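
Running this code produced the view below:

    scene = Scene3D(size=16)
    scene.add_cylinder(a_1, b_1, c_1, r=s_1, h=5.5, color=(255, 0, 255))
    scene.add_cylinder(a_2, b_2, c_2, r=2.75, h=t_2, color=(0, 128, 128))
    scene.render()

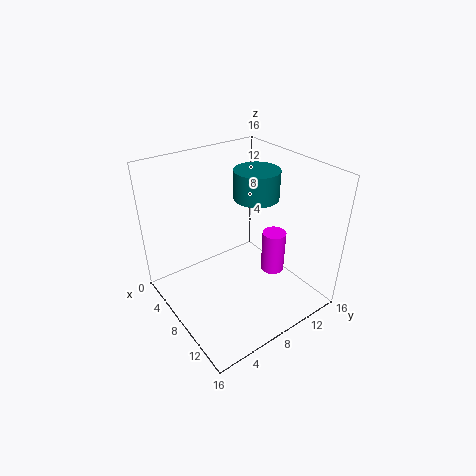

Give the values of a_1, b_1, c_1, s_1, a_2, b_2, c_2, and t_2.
a_1 = 7.25
b_1 = 14.25
c_1 = 0.5
s_1 = 1.5
a_2 = 5.25
b_2 = 12.75
c_2 = 10.5
t_2 = 3.5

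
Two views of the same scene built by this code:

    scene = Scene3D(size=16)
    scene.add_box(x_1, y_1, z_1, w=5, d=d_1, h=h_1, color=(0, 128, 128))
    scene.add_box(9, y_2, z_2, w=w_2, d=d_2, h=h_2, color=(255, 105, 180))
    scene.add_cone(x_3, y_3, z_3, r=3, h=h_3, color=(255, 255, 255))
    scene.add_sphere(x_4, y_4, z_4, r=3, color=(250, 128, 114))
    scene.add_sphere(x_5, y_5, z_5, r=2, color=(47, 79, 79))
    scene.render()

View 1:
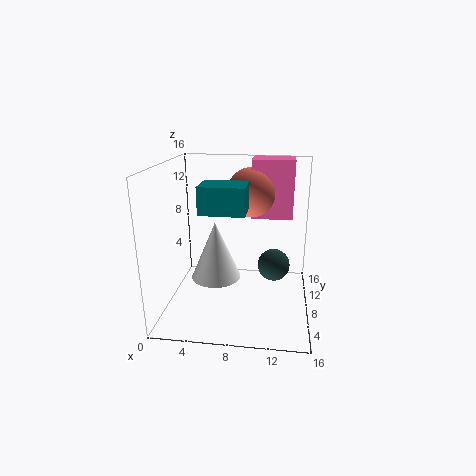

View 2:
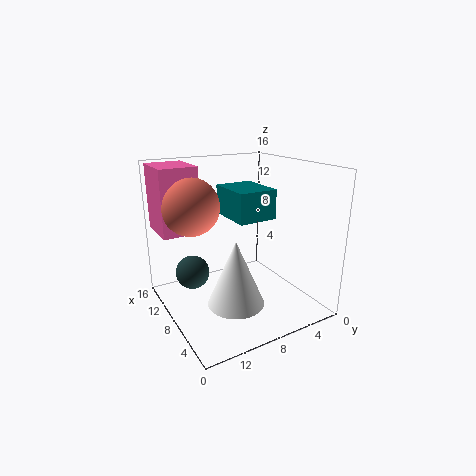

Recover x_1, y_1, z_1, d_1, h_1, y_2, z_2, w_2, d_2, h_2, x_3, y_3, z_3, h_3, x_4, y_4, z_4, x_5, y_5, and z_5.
x_1 = 4; y_1 = 6; z_1 = 11; d_1 = 4; h_1 = 3; y_2 = 12; z_2 = 9; w_2 = 5; d_2 = 4; h_2 = 7; x_3 = 5; y_3 = 10; z_3 = 2; h_3 = 7; x_4 = 9; y_4 = 13; z_4 = 12; x_5 = 12; y_5 = 12; z_5 = 3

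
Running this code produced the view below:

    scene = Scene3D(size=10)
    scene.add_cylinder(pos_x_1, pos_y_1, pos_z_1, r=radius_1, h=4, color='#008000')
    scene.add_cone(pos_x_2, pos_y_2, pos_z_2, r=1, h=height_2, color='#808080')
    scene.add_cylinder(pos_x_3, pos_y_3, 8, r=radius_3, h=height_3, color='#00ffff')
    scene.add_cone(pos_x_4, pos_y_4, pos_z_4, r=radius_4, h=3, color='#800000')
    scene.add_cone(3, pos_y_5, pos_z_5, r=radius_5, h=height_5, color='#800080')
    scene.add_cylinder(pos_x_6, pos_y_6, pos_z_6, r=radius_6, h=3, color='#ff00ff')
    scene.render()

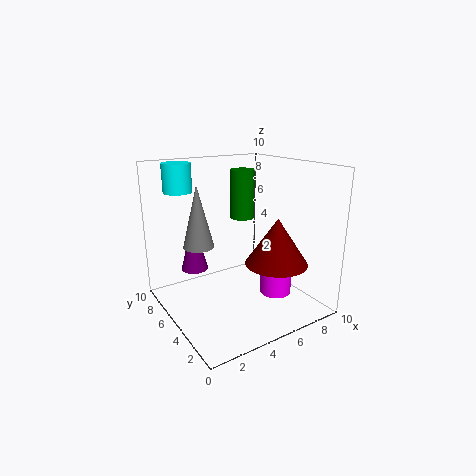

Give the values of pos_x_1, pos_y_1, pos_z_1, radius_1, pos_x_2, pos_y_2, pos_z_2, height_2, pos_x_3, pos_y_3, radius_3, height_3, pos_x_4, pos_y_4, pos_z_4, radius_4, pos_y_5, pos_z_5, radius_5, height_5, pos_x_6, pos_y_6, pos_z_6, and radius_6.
pos_x_1 = 8
pos_y_1 = 9
pos_z_1 = 5
radius_1 = 1
pos_x_2 = 2
pos_y_2 = 5
pos_z_2 = 5
height_2 = 4
pos_x_3 = 2
pos_y_3 = 8
radius_3 = 1
height_3 = 2
pos_x_4 = 6
pos_y_4 = 2
pos_z_4 = 4
radius_4 = 2
pos_y_5 = 8
pos_z_5 = 2
radius_5 = 1
height_5 = 4
pos_x_6 = 6
pos_y_6 = 2
pos_z_6 = 2
radius_6 = 1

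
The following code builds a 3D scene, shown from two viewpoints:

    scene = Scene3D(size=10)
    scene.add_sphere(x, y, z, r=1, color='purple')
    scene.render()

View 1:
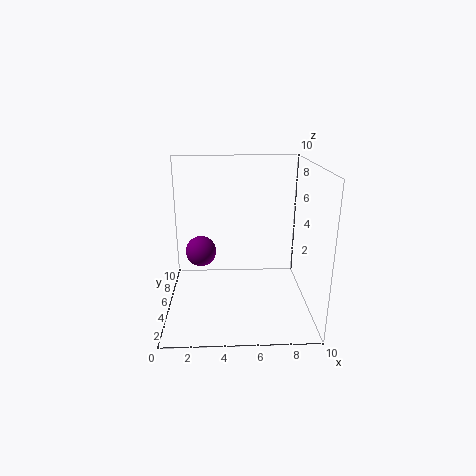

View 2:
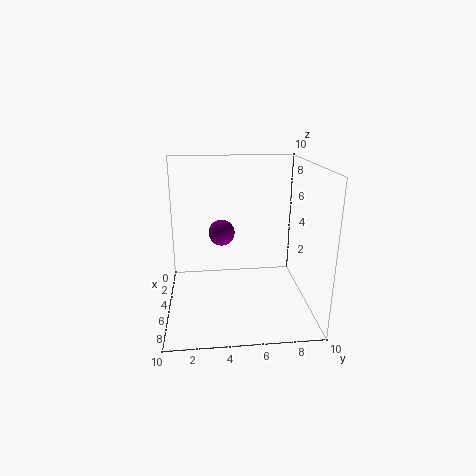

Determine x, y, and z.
x = 2.5; y = 4; z = 4.5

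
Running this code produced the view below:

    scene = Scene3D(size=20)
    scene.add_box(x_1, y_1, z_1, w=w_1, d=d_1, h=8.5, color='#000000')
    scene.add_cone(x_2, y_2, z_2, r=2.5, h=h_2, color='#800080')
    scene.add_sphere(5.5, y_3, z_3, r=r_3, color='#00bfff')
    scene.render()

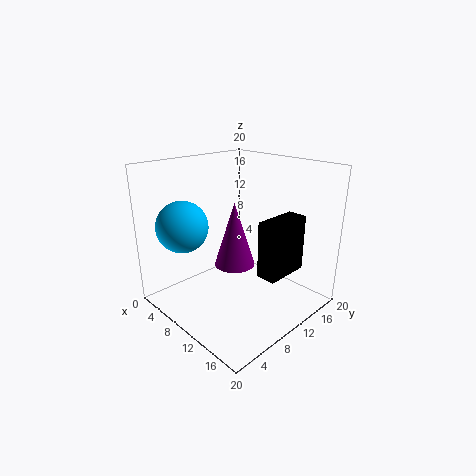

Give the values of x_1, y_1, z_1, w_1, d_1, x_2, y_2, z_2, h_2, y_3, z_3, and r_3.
x_1 = 11.5
y_1 = 12.5
z_1 = 3.5
w_1 = 3
d_1 = 7
x_2 = 13
y_2 = 6.5
z_2 = 8.5
h_2 = 8
y_3 = 4
z_3 = 12
r_3 = 3.5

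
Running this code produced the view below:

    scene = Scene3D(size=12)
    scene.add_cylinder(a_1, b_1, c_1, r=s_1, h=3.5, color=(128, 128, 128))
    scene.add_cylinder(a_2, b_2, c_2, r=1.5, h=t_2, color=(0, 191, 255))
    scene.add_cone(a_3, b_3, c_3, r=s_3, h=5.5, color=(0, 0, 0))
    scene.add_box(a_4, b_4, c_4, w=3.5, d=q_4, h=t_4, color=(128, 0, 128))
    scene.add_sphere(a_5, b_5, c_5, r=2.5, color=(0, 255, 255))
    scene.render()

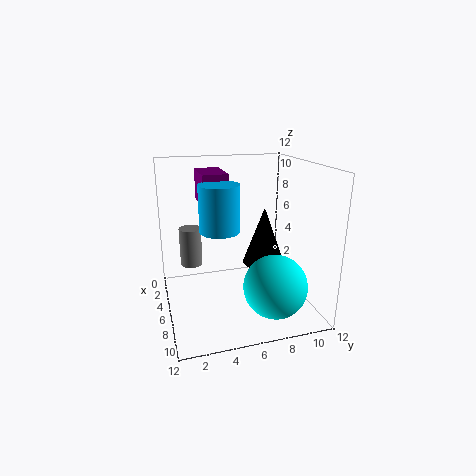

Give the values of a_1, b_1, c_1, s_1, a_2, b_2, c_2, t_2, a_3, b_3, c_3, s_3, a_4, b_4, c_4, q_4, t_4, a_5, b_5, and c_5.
a_1 = 2.5, b_1 = 2.5, c_1 = 2.5, s_1 = 1, a_2 = 8, b_2 = 4, c_2 = 7.5, t_2 = 3.5, a_3 = 3, b_3 = 9.5, c_3 = 2, s_3 = 2, a_4 = 3.5, b_4 = 3, c_4 = 9, q_4 = 2, t_4 = 2.5, a_5 = 9.5, b_5 = 8, c_5 = 3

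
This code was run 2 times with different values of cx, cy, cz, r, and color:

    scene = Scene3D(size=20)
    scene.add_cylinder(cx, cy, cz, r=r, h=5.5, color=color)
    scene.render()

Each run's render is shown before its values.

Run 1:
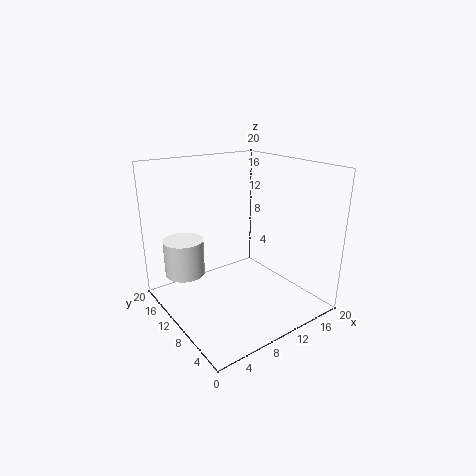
cx = 5, cy = 17, cz = 3, r = 3, color = 'white'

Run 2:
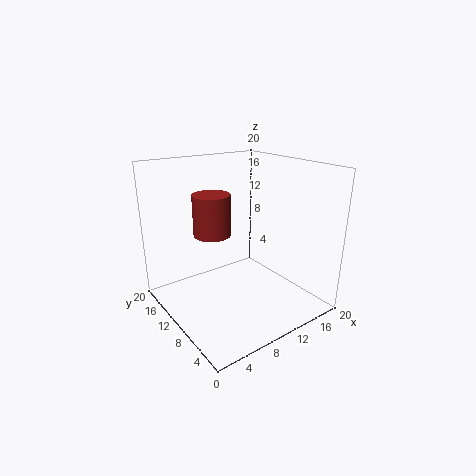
cx = 6.5, cy = 11, cz = 11, r = 2.5, color = 'brown'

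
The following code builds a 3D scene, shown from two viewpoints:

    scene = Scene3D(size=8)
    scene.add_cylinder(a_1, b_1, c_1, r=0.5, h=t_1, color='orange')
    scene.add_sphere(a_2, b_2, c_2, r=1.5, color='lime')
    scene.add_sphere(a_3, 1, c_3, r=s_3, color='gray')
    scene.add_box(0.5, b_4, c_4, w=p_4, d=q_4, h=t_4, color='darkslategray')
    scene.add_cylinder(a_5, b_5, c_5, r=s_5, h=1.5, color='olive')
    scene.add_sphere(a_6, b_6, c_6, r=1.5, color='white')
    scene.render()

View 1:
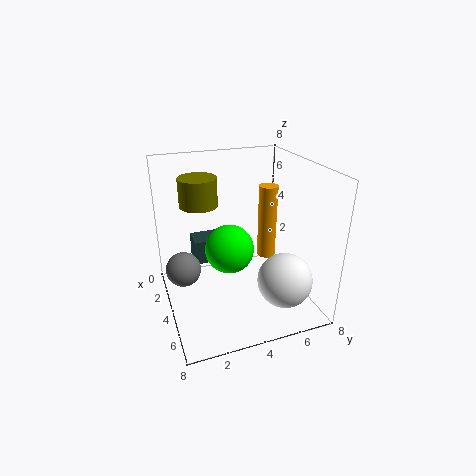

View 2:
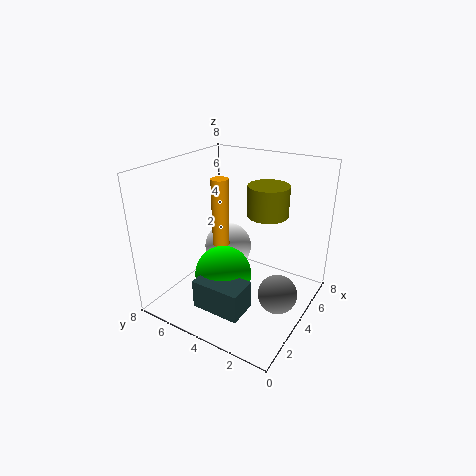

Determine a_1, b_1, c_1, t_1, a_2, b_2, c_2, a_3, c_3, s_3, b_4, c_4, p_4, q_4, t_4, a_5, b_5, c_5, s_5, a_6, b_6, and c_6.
a_1 = 4.5
b_1 = 5.5
c_1 = 3
t_1 = 4
a_2 = 2.5
b_2 = 4
c_2 = 2.5
a_3 = 3
c_3 = 2
s_3 = 1
b_4 = 2
c_4 = 1.5
p_4 = 1.5
q_4 = 2.5
t_4 = 1.5
a_5 = 3.5
b_5 = 2
c_5 = 6
s_5 = 1
a_6 = 6
b_6 = 6
c_6 = 2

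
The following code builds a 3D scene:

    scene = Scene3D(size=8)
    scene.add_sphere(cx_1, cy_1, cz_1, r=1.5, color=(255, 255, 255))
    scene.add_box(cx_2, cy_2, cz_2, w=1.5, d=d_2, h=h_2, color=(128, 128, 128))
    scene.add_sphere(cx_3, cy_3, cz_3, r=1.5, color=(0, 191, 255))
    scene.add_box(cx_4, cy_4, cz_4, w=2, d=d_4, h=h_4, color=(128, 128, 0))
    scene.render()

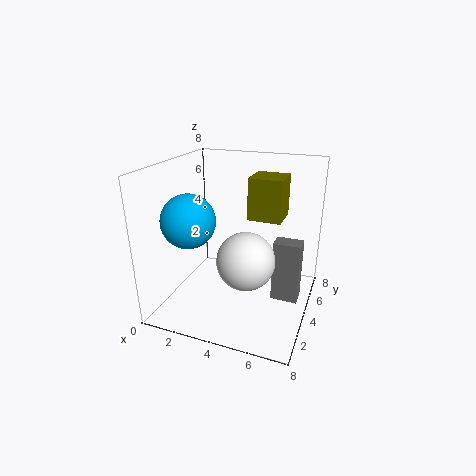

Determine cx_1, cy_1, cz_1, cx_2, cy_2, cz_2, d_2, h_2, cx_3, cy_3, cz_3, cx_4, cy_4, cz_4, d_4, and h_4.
cx_1 = 5
cy_1 = 2.5
cz_1 = 3.5
cx_2 = 6
cy_2 = 4
cz_2 = 0.5
d_2 = 1
h_2 = 3.5
cx_3 = 1.5
cy_3 = 3
cz_3 = 5
cx_4 = 4
cy_4 = 5.5
cz_4 = 4.5
d_4 = 2
h_4 = 2.5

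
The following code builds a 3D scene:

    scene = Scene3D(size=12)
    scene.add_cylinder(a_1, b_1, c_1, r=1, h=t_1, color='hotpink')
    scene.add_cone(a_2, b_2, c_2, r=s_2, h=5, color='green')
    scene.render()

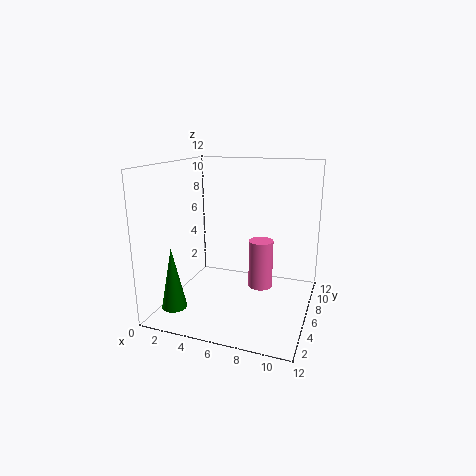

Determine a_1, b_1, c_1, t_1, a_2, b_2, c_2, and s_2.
a_1 = 8
b_1 = 6
c_1 = 2
t_1 = 4
a_2 = 2
b_2 = 2
c_2 = 1
s_2 = 1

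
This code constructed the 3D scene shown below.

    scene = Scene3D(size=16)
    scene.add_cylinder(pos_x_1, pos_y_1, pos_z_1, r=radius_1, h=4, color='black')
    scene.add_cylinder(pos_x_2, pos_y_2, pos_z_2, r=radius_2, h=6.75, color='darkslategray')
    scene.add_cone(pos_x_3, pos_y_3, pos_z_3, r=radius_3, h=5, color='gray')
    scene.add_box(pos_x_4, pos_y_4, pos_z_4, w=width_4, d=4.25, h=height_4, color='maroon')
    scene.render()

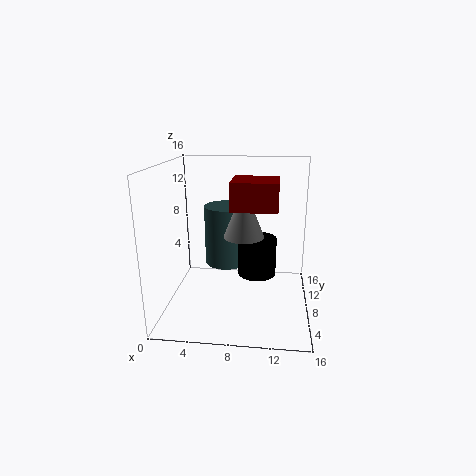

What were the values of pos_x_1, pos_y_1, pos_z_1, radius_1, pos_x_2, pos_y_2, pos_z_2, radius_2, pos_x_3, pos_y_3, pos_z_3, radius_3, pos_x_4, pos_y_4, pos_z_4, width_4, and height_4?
pos_x_1 = 10.25; pos_y_1 = 6.25; pos_z_1 = 4.75; radius_1 = 2; pos_x_2 = 6.5; pos_y_2 = 9.5; pos_z_2 = 4.5; radius_2 = 2.5; pos_x_3 = 9; pos_y_3 = 4.5; pos_z_3 = 9.5; radius_3 = 2; pos_x_4 = 7.75; pos_y_4 = 3.25; pos_z_4 = 12.25; width_4 = 4.5; height_4 = 2.75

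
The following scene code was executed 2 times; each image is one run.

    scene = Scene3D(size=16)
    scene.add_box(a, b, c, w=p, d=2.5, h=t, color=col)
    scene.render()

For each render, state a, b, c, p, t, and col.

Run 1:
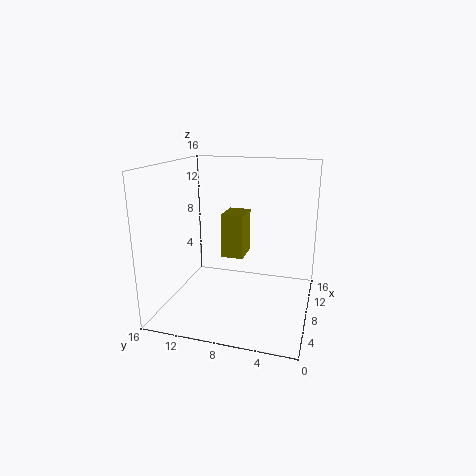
a = 8
b = 7.5
c = 5.5
p = 3.5
t = 5
col = 'olive'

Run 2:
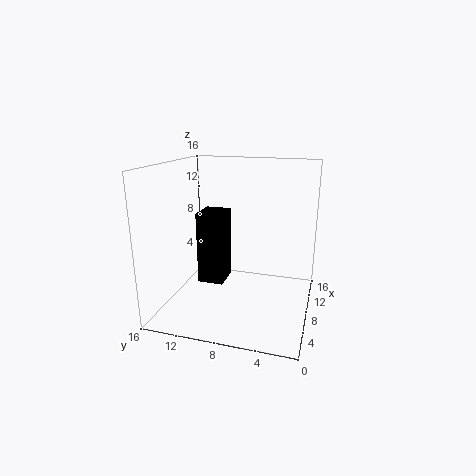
a = 2.5
b = 8
c = 5
p = 3
t = 7
col = 'black'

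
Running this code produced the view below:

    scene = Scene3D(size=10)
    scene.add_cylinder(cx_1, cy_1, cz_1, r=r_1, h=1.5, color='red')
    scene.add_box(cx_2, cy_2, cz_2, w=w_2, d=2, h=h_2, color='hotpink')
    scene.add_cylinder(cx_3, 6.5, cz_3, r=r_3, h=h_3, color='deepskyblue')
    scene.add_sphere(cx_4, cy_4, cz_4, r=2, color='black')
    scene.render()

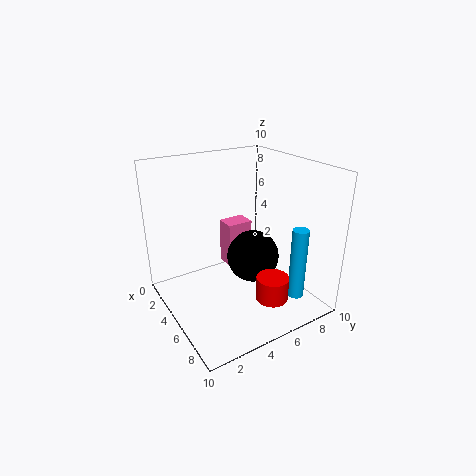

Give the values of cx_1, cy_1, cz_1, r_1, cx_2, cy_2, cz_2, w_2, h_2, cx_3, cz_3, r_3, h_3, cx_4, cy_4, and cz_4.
cx_1 = 9; cy_1 = 5; cz_1 = 2.5; r_1 = 1; cx_2 = 1.5; cy_2 = 5.5; cz_2 = 1.5; w_2 = 1.5; h_2 = 3.5; cx_3 = 9.5; cz_3 = 2.5; r_3 = 0.5; h_3 = 4.5; cx_4 = 4; cy_4 = 7; cz_4 = 2.5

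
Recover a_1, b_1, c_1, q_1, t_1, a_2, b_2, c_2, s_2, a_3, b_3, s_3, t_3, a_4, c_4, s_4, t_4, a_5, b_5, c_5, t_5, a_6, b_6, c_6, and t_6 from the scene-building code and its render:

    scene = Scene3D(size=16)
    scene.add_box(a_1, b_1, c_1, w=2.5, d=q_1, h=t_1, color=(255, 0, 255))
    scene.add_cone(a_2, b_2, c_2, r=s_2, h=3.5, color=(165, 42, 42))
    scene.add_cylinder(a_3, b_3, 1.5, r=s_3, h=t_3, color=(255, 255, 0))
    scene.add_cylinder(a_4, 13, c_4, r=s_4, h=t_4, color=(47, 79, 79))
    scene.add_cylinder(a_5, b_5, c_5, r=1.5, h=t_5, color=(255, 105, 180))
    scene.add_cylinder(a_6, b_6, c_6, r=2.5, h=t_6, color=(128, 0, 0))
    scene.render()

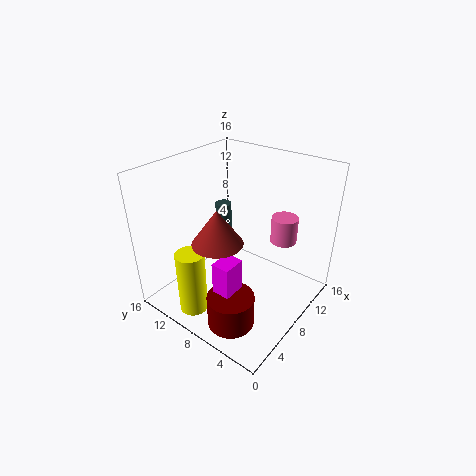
a_1 = 3
b_1 = 5.5
c_1 = 4
q_1 = 2
t_1 = 3.5
a_2 = 3.5
b_2 = 7
c_2 = 10
s_2 = 2.5
a_3 = 2
b_3 = 9.5
s_3 = 1.5
t_3 = 7
a_4 = 11.5
c_4 = 2.5
s_4 = 1
t_4 = 7
a_5 = 12
b_5 = 4.5
c_5 = 7
t_5 = 3
a_6 = 3.5
b_6 = 5.5
c_6 = 0.5
t_6 = 3.5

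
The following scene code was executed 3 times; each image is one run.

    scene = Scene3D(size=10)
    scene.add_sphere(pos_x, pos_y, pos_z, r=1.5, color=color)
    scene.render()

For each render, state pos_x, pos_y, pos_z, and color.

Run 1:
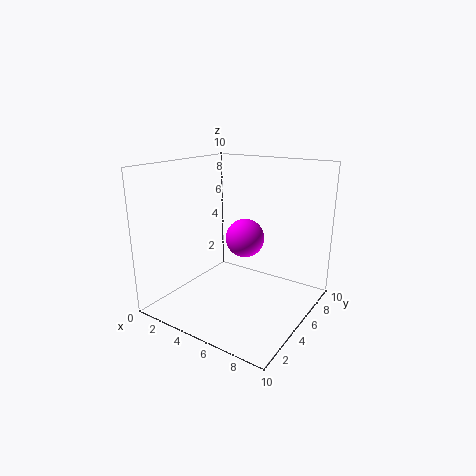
pos_x = 4; pos_y = 7.5; pos_z = 4; color = 'magenta'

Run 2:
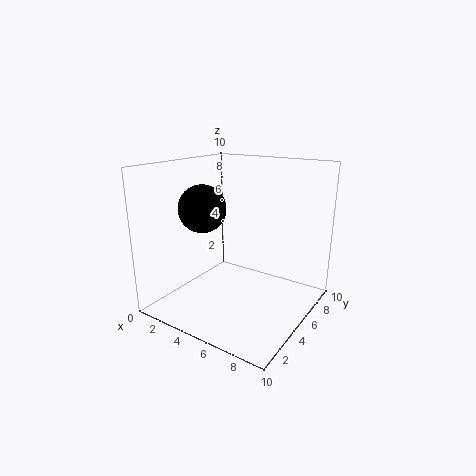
pos_x = 4; pos_y = 2.5; pos_z = 7.5; color = 'black'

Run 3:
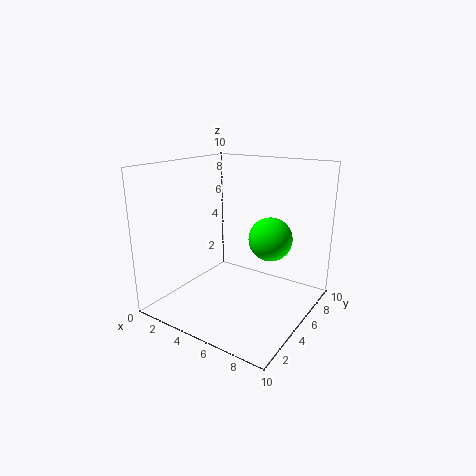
pos_x = 7; pos_y = 6; pos_z = 5; color = 'lime'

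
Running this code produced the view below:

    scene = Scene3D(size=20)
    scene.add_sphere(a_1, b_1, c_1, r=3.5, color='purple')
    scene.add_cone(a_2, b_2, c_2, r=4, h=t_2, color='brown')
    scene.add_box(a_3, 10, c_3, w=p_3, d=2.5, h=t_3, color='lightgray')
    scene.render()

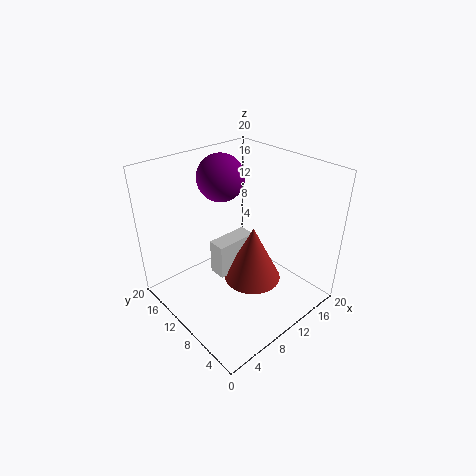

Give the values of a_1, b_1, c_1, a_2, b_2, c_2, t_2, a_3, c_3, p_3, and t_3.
a_1 = 12
b_1 = 16
c_1 = 16.5
a_2 = 11
b_2 = 8
c_2 = 4
t_2 = 8
a_3 = 7
c_3 = 4.5
p_3 = 6
t_3 = 5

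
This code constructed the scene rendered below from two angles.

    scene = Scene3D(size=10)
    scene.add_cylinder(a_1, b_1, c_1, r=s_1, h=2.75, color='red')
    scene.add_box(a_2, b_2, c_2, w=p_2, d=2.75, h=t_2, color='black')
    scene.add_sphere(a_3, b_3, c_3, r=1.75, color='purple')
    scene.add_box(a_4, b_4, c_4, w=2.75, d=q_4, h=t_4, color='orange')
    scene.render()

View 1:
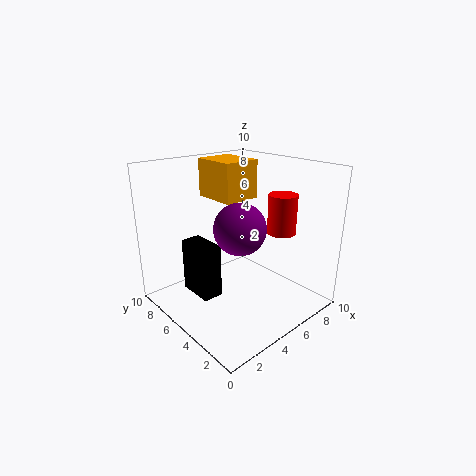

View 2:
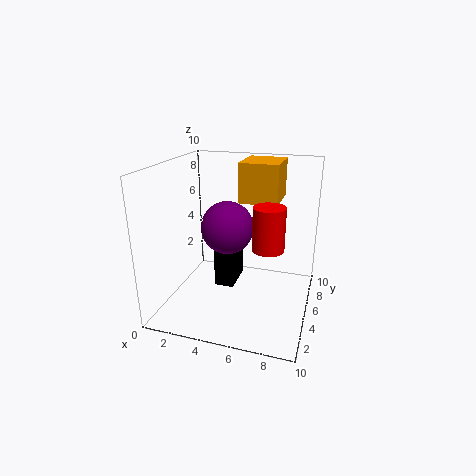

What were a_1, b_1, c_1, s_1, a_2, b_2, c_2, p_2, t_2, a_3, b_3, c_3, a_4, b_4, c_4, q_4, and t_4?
a_1 = 7.5, b_1 = 3.25, c_1 = 5.25, s_1 = 1, a_2 = 2.75, b_2 = 6, c_2 = 0.25, p_2 = 1.5, t_2 = 4, a_3 = 4.5, b_3 = 4.25, c_3 = 6, a_4 = 4.75, b_4 = 5.75, c_4 = 7.25, q_4 = 3.25, t_4 = 2.75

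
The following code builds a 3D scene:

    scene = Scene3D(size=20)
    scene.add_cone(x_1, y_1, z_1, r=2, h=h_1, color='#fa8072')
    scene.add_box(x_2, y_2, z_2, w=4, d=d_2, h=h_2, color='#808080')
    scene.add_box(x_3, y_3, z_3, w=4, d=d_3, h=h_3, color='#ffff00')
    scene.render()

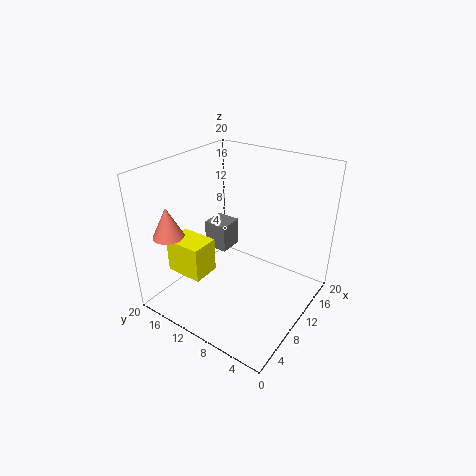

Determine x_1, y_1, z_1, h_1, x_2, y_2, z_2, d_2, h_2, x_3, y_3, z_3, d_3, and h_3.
x_1 = 2.5; y_1 = 15.5; z_1 = 12; h_1 = 4; x_2 = 14; y_2 = 15.5; z_2 = 3.5; d_2 = 4; h_2 = 4.5; x_3 = 4.5; y_3 = 13; z_3 = 4.5; d_3 = 5.5; h_3 = 5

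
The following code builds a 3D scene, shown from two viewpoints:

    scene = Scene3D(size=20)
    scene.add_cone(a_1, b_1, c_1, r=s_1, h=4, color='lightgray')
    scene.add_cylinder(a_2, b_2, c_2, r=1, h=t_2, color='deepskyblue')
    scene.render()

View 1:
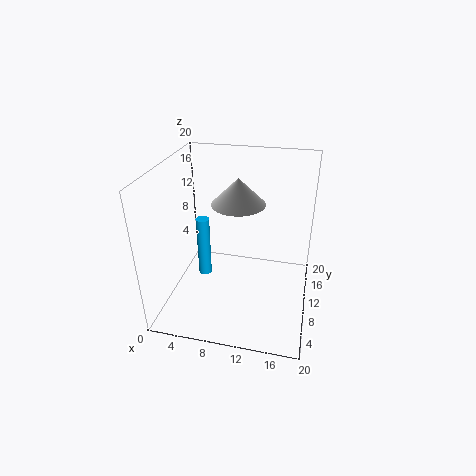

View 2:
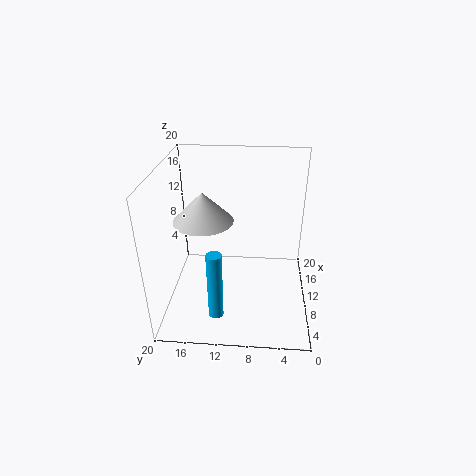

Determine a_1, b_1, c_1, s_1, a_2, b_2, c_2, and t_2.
a_1 = 9
b_1 = 14.5
c_1 = 13
s_1 = 4
a_2 = 4
b_2 = 12.5
c_2 = 1.5
t_2 = 9.5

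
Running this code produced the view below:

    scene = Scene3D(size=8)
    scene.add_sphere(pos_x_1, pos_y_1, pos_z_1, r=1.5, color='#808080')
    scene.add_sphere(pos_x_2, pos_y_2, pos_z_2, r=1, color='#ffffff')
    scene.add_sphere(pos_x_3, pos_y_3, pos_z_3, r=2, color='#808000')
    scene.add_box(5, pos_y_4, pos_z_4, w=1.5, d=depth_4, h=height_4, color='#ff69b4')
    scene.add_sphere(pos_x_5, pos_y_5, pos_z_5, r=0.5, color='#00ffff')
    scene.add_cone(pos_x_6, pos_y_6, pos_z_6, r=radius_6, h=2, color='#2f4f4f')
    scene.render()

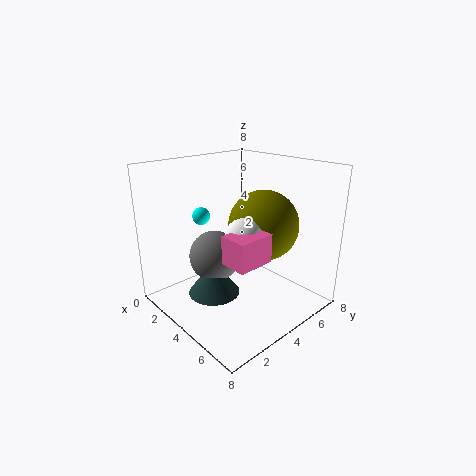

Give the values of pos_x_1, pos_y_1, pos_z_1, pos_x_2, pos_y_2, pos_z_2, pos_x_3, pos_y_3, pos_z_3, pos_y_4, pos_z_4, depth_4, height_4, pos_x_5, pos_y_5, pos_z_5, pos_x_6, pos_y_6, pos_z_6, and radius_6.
pos_x_1 = 2.5
pos_y_1 = 3.5
pos_z_1 = 2.5
pos_x_2 = 5
pos_y_2 = 3.5
pos_z_2 = 4.5
pos_x_3 = 4.5
pos_y_3 = 5.5
pos_z_3 = 4.5
pos_y_4 = 2
pos_z_4 = 3.5
depth_4 = 2
height_4 = 1.5
pos_x_5 = 2
pos_y_5 = 3
pos_z_5 = 5
pos_x_6 = 3
pos_y_6 = 3
pos_z_6 = 0.5
radius_6 = 1.5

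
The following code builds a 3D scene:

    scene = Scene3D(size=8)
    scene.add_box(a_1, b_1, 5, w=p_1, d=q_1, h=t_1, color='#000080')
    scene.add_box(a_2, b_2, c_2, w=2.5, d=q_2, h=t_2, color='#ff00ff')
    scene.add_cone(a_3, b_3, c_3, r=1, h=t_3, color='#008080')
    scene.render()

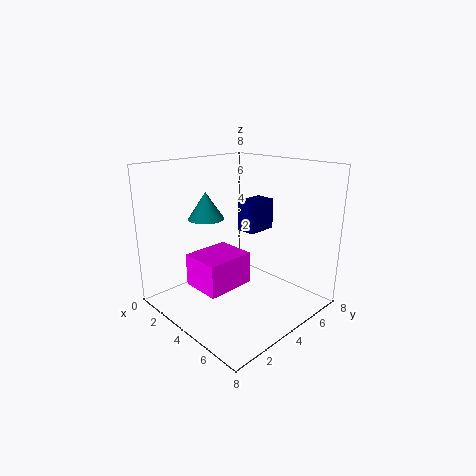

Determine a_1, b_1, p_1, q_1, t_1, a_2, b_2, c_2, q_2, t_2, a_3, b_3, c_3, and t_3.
a_1 = 5; b_1 = 3; p_1 = 1; q_1 = 1.5; t_1 = 1.5; a_2 = 1; b_2 = 2.5; c_2 = 0.5; q_2 = 3; t_2 = 2; a_3 = 2.5; b_3 = 3; c_3 = 5; t_3 = 1.5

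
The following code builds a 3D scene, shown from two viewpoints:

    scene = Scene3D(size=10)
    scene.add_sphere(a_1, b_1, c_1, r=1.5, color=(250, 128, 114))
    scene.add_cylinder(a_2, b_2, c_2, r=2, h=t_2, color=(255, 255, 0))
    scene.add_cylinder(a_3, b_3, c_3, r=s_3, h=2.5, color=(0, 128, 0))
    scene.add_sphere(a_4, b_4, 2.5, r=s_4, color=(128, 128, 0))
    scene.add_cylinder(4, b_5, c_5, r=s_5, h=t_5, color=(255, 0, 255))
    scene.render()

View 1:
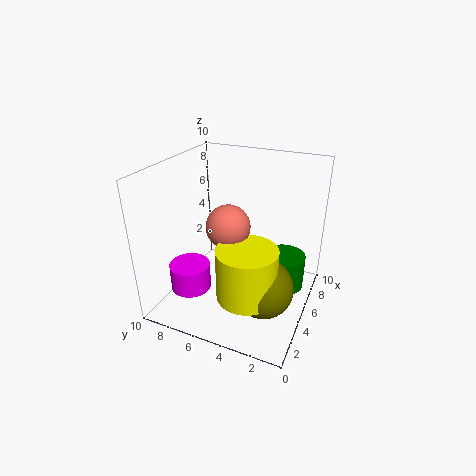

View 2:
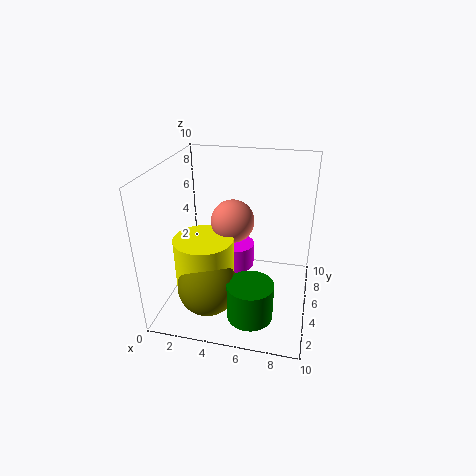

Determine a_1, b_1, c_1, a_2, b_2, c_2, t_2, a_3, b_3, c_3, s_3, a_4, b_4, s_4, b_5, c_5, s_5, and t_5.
a_1 = 4.5; b_1 = 5.5; c_1 = 6; a_2 = 3; b_2 = 3.5; c_2 = 2; t_2 = 3.5; a_3 = 6.5; b_3 = 2; c_3 = 1; s_3 = 1.5; a_4 = 3.5; b_4 = 2.5; s_4 = 2; b_5 = 8.5; c_5 = 0.5; s_5 = 1.5; t_5 = 2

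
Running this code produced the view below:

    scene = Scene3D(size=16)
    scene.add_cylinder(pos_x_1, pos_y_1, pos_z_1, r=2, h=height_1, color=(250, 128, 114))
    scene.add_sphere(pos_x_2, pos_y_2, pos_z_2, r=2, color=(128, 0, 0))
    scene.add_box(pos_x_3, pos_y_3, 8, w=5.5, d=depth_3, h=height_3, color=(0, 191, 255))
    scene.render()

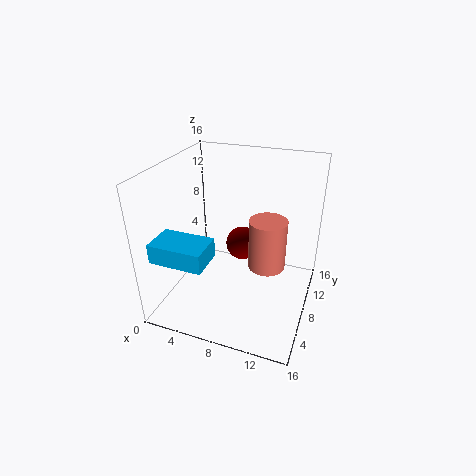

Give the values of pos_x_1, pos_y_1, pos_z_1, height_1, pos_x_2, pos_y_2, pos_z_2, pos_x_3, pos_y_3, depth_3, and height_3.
pos_x_1 = 11.5; pos_y_1 = 7.5; pos_z_1 = 5.5; height_1 = 5.5; pos_x_2 = 7.5; pos_y_2 = 11; pos_z_2 = 5.5; pos_x_3 = 1.5; pos_y_3 = 0.5; depth_3 = 3.5; height_3 = 2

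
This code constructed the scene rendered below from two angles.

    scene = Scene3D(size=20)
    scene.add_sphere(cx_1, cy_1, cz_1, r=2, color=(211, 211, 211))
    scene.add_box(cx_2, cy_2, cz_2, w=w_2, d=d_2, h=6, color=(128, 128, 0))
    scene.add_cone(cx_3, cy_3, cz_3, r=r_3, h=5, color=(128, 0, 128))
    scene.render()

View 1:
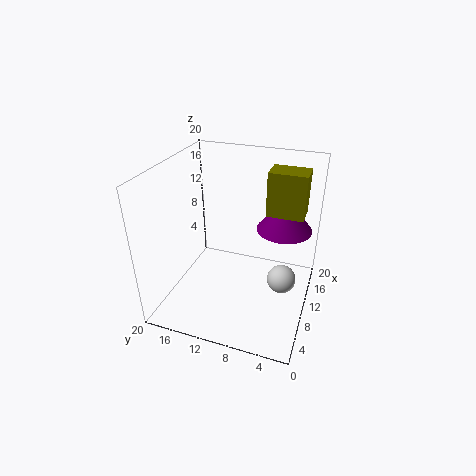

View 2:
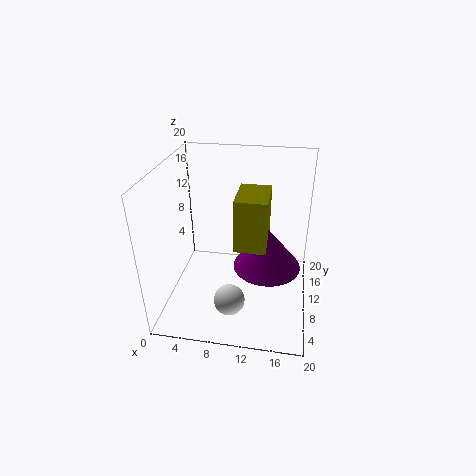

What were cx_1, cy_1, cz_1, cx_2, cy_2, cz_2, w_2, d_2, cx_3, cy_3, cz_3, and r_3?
cx_1 = 10
cy_1 = 3.5
cz_1 = 4.5
cx_2 = 11
cy_2 = 1.5
cz_2 = 13.5
w_2 = 3.5
d_2 = 5
cx_3 = 14.5
cy_3 = 4.5
cz_3 = 10
r_3 = 4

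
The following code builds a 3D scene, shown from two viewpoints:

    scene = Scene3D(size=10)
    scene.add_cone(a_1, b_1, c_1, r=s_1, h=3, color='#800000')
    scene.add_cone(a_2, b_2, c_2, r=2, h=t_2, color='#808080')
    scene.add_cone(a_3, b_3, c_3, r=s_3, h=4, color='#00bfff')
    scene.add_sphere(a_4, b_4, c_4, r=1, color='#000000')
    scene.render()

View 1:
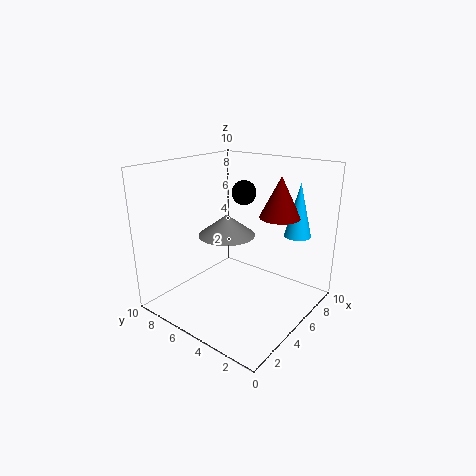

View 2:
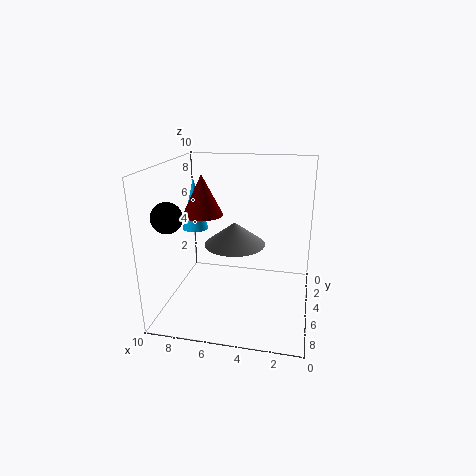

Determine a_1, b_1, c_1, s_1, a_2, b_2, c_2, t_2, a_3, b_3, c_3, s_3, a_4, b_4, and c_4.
a_1 = 8
b_1 = 3.5
c_1 = 6
s_1 = 1.5
a_2 = 5
b_2 = 6
c_2 = 5
t_2 = 1.5
a_3 = 9
b_3 = 2.5
c_3 = 4.5
s_3 = 1
a_4 = 9
b_4 = 7.5
c_4 = 7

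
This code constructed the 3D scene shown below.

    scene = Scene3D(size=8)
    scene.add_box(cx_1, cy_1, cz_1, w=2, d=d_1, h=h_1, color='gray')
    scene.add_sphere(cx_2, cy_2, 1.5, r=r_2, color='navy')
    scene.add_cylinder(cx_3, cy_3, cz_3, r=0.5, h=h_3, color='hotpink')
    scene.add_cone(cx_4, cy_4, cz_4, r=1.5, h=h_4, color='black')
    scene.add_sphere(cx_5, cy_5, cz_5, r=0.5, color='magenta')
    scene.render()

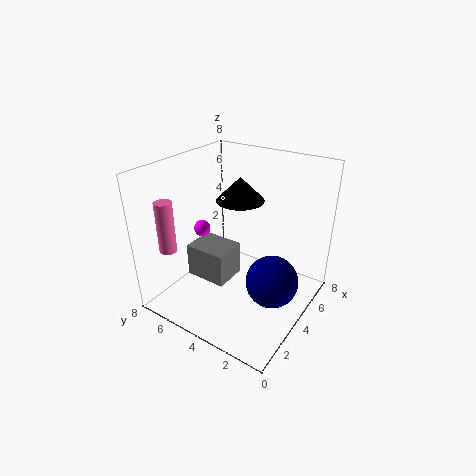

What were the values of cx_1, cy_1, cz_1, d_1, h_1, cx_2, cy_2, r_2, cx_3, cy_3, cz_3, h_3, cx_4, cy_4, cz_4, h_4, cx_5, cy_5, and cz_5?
cx_1 = 3; cy_1 = 4.5; cz_1 = 1; d_1 = 2.5; h_1 = 2; cx_2 = 4.5; cy_2 = 2; r_2 = 1.5; cx_3 = 2; cy_3 = 7.5; cz_3 = 3; h_3 = 3; cx_4 = 6.5; cy_4 = 5.5; cz_4 = 5; h_4 = 1.5; cx_5 = 4.5; cy_5 = 7; cz_5 = 3.5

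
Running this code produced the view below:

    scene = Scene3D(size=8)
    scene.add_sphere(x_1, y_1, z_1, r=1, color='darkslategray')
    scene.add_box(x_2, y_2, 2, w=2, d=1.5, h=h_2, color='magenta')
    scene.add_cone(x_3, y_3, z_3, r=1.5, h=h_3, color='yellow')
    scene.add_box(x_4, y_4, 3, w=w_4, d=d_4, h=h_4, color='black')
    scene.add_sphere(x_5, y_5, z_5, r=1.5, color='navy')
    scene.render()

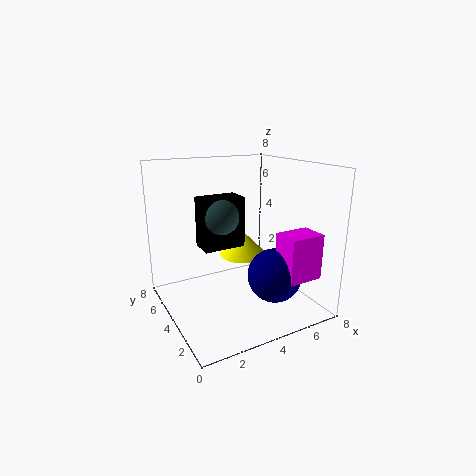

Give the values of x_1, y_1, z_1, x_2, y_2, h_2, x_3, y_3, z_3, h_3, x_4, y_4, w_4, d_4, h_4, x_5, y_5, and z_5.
x_1 = 3.5, y_1 = 5, z_1 = 5, x_2 = 5.5, y_2 = 1, h_2 = 2.5, x_3 = 5.5, y_3 = 6, z_3 = 2, h_3 = 1.5, x_4 = 2.5, y_4 = 5, w_4 = 2.5, d_4 = 1.5, h_4 = 3, x_5 = 5.5, y_5 = 2.5, z_5 = 2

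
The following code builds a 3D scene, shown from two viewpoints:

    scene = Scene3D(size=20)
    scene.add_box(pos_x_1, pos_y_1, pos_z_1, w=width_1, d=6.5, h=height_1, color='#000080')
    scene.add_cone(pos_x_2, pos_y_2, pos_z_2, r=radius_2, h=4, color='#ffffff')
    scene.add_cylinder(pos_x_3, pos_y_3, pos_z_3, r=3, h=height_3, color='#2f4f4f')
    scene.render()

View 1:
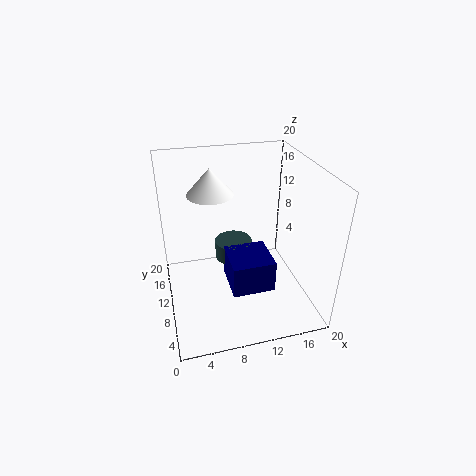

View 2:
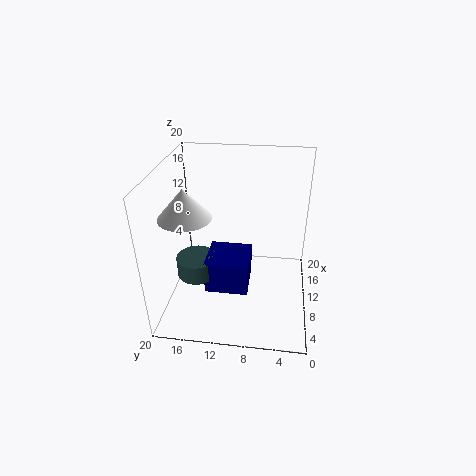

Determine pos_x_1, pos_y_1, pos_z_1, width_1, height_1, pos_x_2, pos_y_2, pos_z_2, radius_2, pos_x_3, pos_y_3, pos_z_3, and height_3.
pos_x_1 = 9; pos_y_1 = 8.5; pos_z_1 = 0.5; width_1 = 6.5; height_1 = 5; pos_x_2 = 7.5; pos_y_2 = 16.5; pos_z_2 = 14; radius_2 = 3.5; pos_x_3 = 11; pos_y_3 = 16.5; pos_z_3 = 2.5; height_3 = 3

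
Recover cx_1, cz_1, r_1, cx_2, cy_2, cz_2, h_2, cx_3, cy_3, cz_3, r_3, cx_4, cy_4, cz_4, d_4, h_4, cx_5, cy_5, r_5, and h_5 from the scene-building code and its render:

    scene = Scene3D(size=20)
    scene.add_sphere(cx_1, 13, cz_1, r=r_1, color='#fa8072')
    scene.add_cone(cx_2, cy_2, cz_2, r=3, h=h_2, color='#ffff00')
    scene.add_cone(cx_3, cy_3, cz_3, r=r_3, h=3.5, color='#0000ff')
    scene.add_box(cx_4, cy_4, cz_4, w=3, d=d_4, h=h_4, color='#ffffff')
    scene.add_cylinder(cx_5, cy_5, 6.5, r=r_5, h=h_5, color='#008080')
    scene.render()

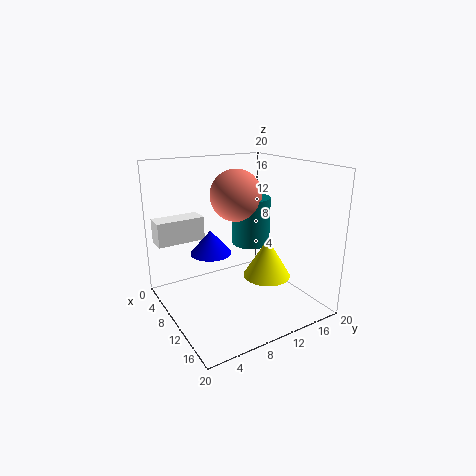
cx_1 = 4.5
cz_1 = 14.5
r_1 = 4
cx_2 = 15.5
cy_2 = 11
cz_2 = 6.5
h_2 = 5
cx_3 = 6.5
cy_3 = 7.5
cz_3 = 7
r_3 = 3
cx_4 = 1.5
cy_4 = 0.5
cz_4 = 8.5
d_4 = 7
h_4 = 3.5
cx_5 = 5
cy_5 = 15.5
r_5 = 3
h_5 = 7.5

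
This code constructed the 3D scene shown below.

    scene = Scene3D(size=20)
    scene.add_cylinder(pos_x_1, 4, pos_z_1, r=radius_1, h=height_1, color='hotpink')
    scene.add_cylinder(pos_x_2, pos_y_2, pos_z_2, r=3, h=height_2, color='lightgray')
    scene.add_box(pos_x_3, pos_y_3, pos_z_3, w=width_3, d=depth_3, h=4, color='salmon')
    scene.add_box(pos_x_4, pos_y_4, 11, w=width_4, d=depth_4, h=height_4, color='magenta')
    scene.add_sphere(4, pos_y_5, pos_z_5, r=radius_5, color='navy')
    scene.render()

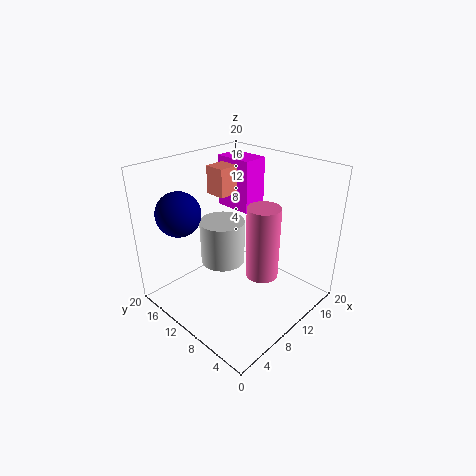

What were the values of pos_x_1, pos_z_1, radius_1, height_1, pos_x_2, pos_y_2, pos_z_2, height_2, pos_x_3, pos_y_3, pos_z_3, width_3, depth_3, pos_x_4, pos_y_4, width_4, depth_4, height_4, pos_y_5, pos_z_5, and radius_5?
pos_x_1 = 8; pos_z_1 = 8; radius_1 = 2; height_1 = 9; pos_x_2 = 8; pos_y_2 = 11; pos_z_2 = 7; height_2 = 6; pos_x_3 = 10; pos_y_3 = 13; pos_z_3 = 15; width_3 = 3; depth_3 = 3; pos_x_4 = 15; pos_y_4 = 13; width_4 = 4; depth_4 = 6; height_4 = 8; pos_y_5 = 15; pos_z_5 = 14; radius_5 = 3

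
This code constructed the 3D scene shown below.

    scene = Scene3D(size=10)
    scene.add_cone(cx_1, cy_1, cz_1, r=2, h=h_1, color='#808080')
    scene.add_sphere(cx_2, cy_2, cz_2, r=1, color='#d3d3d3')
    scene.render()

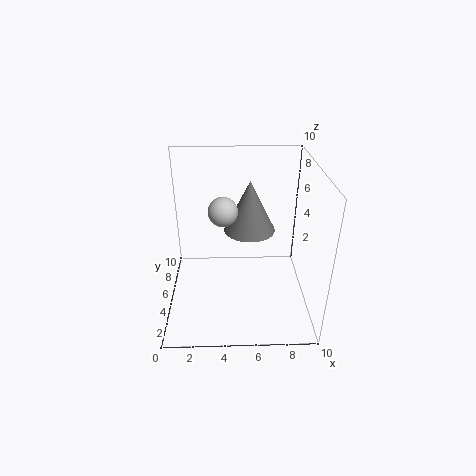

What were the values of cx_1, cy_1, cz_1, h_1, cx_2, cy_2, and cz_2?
cx_1 = 6, cy_1 = 8, cz_1 = 4, h_1 = 4, cx_2 = 4, cy_2 = 5, cz_2 = 7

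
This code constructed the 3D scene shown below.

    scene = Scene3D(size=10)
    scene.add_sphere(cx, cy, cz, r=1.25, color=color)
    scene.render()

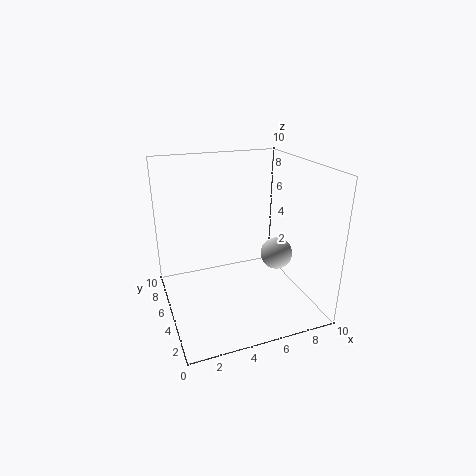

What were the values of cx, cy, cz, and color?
cx = 8.75; cy = 6.25; cz = 2.5; color = 'lightgray'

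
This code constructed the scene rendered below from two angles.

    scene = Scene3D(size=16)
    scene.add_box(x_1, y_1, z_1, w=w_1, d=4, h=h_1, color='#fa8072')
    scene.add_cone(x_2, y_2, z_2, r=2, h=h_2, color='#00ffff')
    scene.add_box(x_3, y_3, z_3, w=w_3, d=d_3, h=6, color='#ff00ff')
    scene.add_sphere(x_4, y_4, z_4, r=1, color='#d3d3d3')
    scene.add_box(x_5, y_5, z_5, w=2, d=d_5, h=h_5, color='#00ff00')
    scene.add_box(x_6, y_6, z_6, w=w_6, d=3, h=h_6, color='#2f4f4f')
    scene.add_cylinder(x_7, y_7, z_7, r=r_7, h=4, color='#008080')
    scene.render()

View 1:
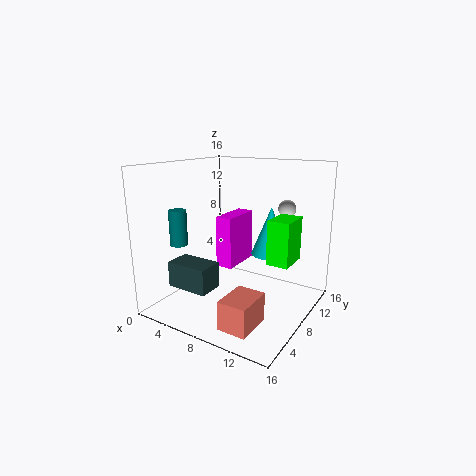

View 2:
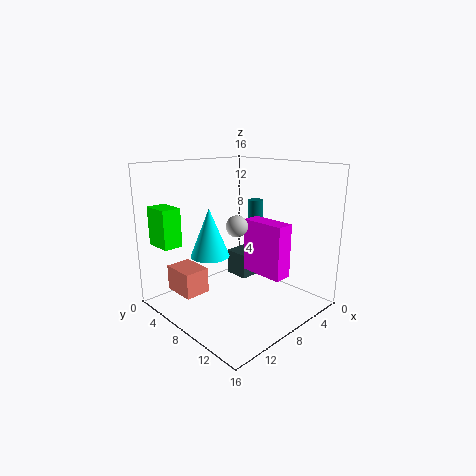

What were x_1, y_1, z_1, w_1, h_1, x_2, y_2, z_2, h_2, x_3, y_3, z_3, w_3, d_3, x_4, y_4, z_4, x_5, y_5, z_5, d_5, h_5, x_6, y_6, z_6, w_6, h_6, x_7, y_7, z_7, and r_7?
x_1 = 10; y_1 = 1; z_1 = 1; w_1 = 3; h_1 = 3; x_2 = 12; y_2 = 8; z_2 = 7; h_2 = 5; x_3 = 5; y_3 = 8; z_3 = 4; w_3 = 2; d_3 = 5; x_4 = 12; y_4 = 12; z_4 = 11; x_5 = 14; y_5 = 3; z_5 = 8; d_5 = 3; h_5 = 4; x_6 = 1; y_6 = 4; z_6 = 2; w_6 = 5; h_6 = 3; x_7 = 2; y_7 = 5; z_7 = 7; r_7 = 1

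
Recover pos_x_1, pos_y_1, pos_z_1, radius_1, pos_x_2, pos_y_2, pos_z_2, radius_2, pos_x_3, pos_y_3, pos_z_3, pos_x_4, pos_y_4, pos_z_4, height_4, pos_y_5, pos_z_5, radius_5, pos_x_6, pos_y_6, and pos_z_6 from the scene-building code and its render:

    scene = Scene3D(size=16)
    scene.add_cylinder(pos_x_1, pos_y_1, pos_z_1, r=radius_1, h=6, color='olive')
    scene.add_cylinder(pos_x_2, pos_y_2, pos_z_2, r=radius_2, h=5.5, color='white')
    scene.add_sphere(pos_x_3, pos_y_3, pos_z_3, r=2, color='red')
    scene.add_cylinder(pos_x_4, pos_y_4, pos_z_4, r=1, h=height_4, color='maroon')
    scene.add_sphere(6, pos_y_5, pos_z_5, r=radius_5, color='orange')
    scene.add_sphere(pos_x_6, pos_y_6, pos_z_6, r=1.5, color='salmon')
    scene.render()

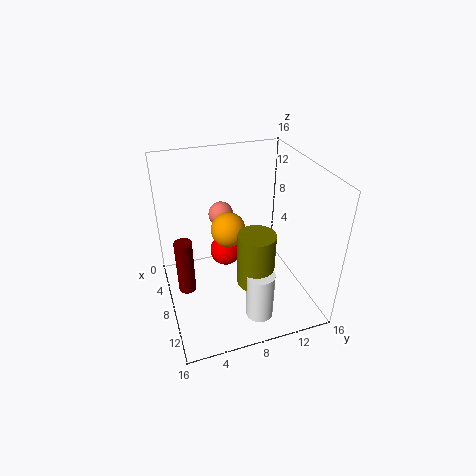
pos_x_1 = 11, pos_y_1 = 9, pos_z_1 = 4, radius_1 = 2, pos_x_2 = 12.5, pos_y_2 = 9, pos_z_2 = 0.5, radius_2 = 1.5, pos_x_3 = 3, pos_y_3 = 8, pos_z_3 = 3, pos_x_4 = 7, pos_y_4 = 2, pos_z_4 = 1.5, height_4 = 6.5, pos_y_5 = 7.5, pos_z_5 = 8, radius_5 = 2, pos_x_6 = 3, pos_y_6 = 7.5, pos_z_6 = 8.5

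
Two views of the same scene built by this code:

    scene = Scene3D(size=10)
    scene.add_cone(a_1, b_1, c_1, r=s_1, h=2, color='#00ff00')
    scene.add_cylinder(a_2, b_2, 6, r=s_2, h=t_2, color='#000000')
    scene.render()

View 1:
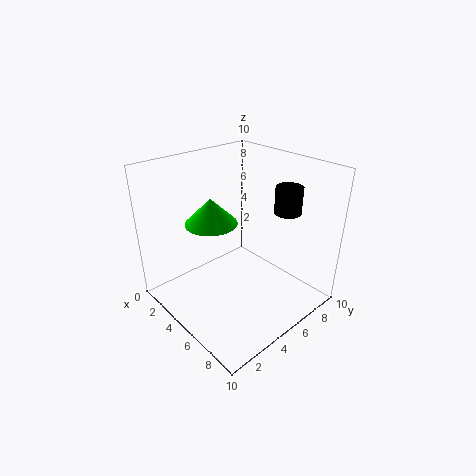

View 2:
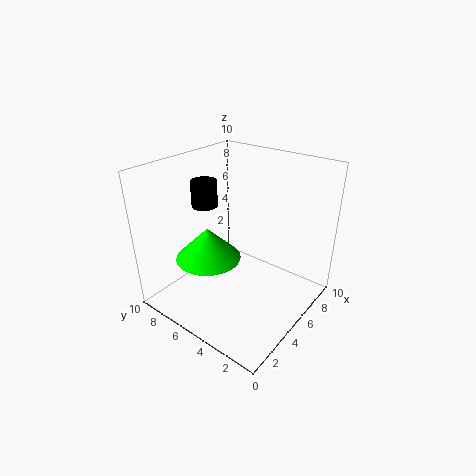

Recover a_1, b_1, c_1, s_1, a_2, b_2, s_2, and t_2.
a_1 = 2; b_1 = 5; c_1 = 5; s_1 = 2; a_2 = 6; b_2 = 9; s_2 = 1; t_2 = 2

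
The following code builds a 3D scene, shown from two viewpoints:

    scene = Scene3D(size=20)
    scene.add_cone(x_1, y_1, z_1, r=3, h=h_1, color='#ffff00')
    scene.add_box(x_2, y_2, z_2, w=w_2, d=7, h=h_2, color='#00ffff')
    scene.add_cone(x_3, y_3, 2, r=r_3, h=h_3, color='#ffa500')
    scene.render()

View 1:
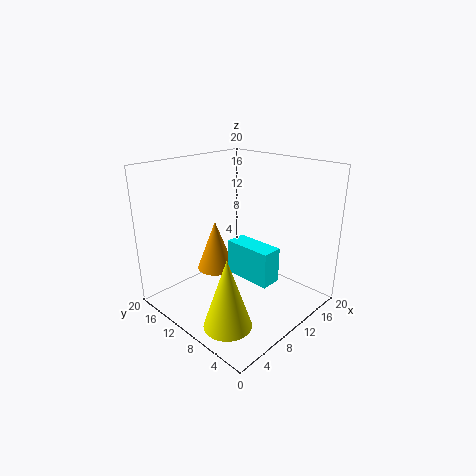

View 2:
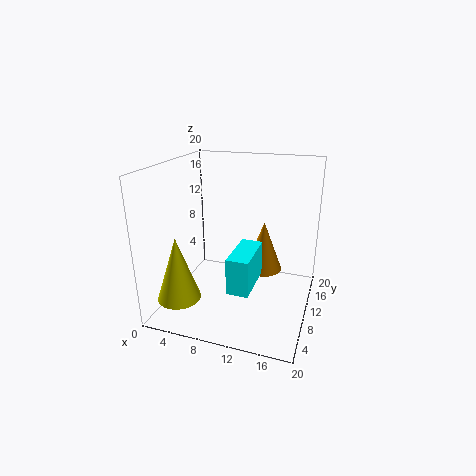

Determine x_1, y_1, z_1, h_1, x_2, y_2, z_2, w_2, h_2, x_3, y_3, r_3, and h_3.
x_1 = 3; y_1 = 5; z_1 = 2; h_1 = 9; x_2 = 10; y_2 = 5; z_2 = 4; w_2 = 3; h_2 = 5; x_3 = 12; y_3 = 17; r_3 = 3; h_3 = 8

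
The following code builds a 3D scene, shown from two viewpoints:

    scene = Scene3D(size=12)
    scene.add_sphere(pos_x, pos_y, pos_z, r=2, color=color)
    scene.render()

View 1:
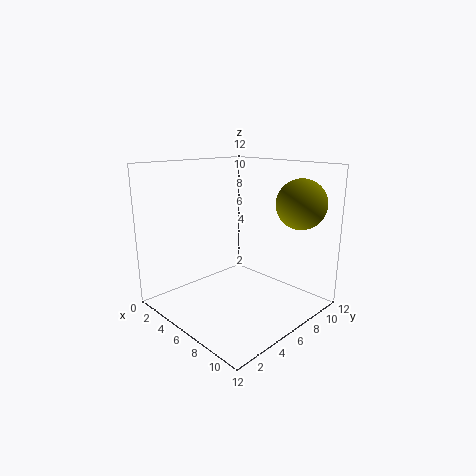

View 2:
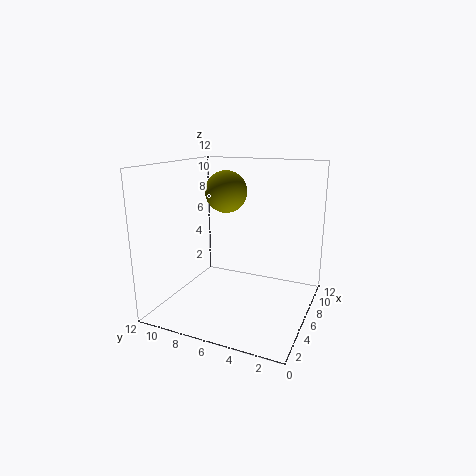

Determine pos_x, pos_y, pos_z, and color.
pos_x = 10
pos_y = 9
pos_z = 9
color = 'olive'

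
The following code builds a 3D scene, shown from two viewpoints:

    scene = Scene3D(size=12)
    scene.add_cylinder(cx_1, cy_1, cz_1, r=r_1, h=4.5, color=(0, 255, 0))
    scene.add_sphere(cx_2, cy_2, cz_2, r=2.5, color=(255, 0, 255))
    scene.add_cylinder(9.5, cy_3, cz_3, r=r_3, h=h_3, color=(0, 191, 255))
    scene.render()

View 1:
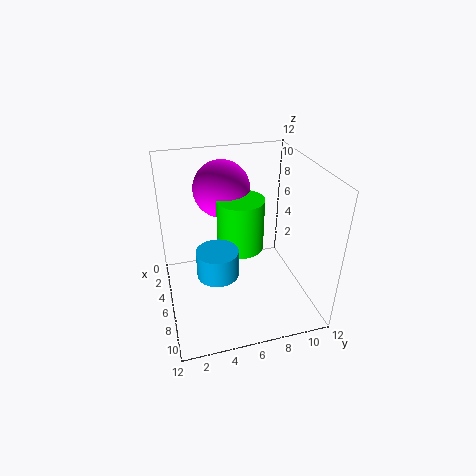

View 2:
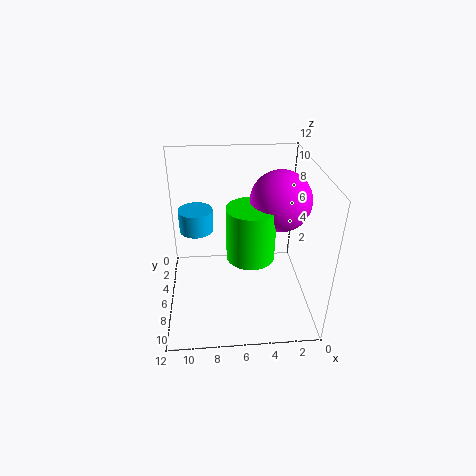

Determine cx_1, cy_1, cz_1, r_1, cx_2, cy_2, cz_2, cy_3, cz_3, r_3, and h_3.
cx_1 = 5
cy_1 = 6.5
cz_1 = 4.5
r_1 = 2
cx_2 = 2.5
cy_2 = 5.5
cz_2 = 9
cy_3 = 3.5
cz_3 = 5.5
r_3 = 1.5
h_3 = 2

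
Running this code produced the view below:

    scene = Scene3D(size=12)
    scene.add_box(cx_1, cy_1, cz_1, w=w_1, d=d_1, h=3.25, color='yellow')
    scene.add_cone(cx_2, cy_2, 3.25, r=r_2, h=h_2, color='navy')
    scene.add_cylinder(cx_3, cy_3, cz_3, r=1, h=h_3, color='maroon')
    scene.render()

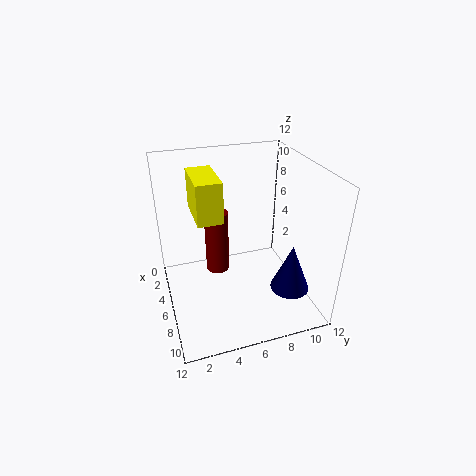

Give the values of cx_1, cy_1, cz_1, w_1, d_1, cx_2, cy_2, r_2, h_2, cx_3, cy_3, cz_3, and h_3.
cx_1 = 3.25
cy_1 = 2.5
cz_1 = 8.25
w_1 = 4
d_1 = 2
cx_2 = 10
cy_2 = 9
r_2 = 1.5
h_2 = 3.75
cx_3 = 4.75
cy_3 = 4.5
cz_3 = 2.5
h_3 = 5.5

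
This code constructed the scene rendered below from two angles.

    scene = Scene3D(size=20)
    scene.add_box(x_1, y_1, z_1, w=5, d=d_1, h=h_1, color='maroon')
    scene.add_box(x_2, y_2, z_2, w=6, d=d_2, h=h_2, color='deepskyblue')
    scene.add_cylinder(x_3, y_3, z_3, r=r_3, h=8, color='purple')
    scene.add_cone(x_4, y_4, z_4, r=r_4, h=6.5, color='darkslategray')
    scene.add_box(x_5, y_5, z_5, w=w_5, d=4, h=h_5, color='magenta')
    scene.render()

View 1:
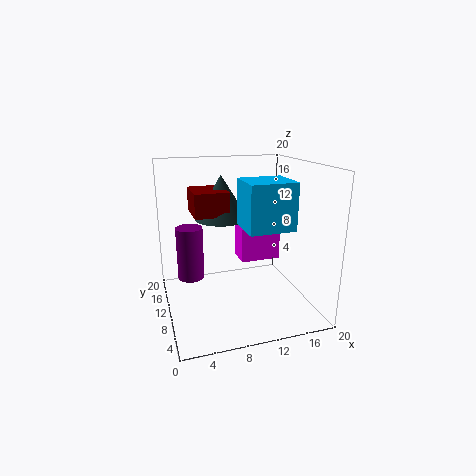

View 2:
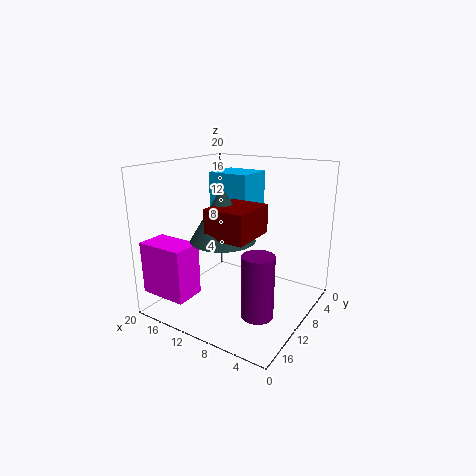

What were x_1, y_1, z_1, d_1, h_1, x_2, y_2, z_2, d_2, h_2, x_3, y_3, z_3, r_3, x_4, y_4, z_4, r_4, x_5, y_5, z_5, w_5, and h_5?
x_1 = 4.5; y_1 = 12; z_1 = 12.5; d_1 = 6; h_1 = 3.5; x_2 = 9.5; y_2 = 3.5; z_2 = 12.5; d_2 = 5.5; h_2 = 6; x_3 = 4; y_3 = 15; z_3 = 2.5; r_3 = 2; x_4 = 9; y_4 = 15; z_4 = 11.5; r_4 = 4; x_5 = 12.5; y_5 = 15.5; z_5 = 3.5; w_5 = 6.5; h_5 = 7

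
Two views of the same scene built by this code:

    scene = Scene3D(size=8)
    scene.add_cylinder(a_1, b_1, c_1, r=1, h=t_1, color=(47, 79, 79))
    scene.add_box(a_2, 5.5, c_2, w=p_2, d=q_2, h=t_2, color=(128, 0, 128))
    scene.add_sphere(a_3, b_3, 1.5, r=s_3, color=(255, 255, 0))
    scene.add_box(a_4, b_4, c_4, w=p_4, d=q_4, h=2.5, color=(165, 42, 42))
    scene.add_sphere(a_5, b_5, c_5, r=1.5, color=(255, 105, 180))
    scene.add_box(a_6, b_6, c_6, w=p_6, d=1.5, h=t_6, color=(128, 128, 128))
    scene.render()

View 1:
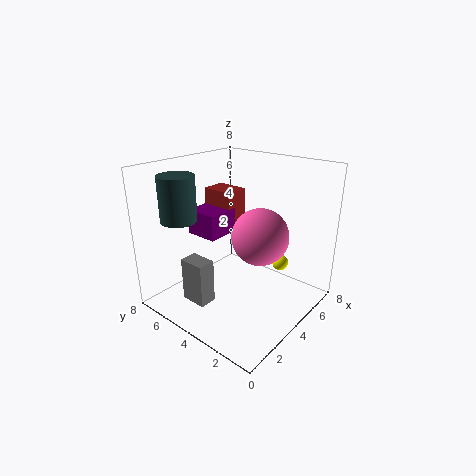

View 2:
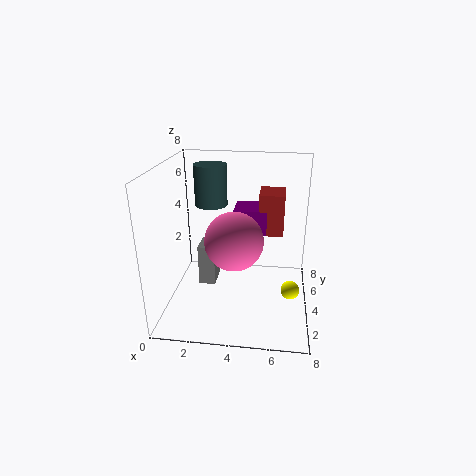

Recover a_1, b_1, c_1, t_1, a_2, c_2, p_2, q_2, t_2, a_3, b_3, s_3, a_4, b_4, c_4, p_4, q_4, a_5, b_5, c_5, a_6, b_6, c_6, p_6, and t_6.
a_1 = 2
b_1 = 6.5
c_1 = 5
t_1 = 2.5
a_2 = 3.5
c_2 = 3.5
p_2 = 2
q_2 = 2
t_2 = 1.5
a_3 = 7
b_3 = 3
s_3 = 0.5
a_4 = 5
b_4 = 5.5
c_4 = 3.5
p_4 = 1.5
q_4 = 2
a_5 = 4
b_5 = 2.5
c_5 = 4.5
a_6 = 1.5
b_6 = 4.5
c_6 = 0.5
p_6 = 1
t_6 = 2.5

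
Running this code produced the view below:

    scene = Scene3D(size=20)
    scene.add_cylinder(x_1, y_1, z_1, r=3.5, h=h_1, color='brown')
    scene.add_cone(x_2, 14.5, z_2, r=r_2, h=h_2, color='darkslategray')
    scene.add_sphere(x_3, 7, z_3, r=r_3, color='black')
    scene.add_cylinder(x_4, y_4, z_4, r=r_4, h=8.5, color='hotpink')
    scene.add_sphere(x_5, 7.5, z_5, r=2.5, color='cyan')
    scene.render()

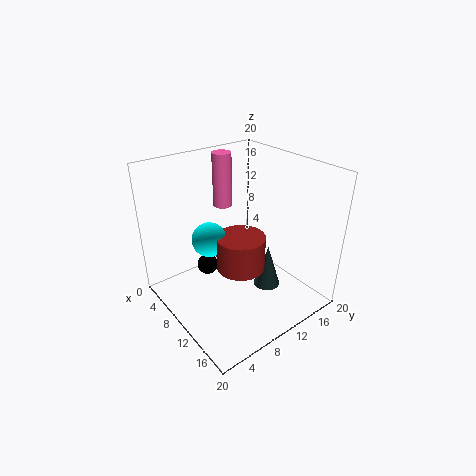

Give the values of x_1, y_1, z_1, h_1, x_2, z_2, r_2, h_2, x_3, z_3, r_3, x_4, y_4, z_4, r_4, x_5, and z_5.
x_1 = 10, y_1 = 10.5, z_1 = 5, h_1 = 5, x_2 = 11.5, z_2 = 1, r_2 = 2, h_2 = 6.5, x_3 = 6.5, z_3 = 5, r_3 = 1.5, x_4 = 1.5, y_4 = 13.5, z_4 = 11, r_4 = 1.5, x_5 = 6.5, z_5 = 9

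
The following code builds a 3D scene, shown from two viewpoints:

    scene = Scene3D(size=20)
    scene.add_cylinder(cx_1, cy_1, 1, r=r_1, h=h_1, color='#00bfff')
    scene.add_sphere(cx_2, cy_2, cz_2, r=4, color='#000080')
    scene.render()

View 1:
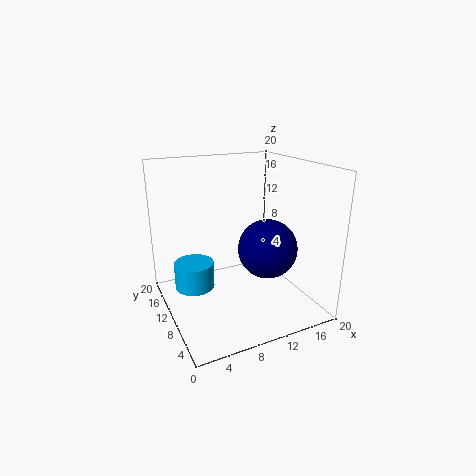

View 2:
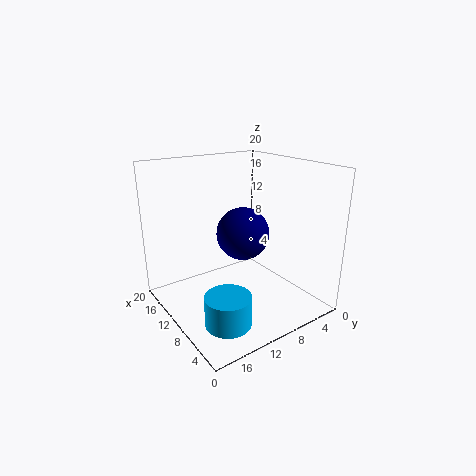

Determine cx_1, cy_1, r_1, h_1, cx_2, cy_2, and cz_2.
cx_1 = 5; cy_1 = 15; r_1 = 3; h_1 = 4; cx_2 = 13; cy_2 = 7; cz_2 = 9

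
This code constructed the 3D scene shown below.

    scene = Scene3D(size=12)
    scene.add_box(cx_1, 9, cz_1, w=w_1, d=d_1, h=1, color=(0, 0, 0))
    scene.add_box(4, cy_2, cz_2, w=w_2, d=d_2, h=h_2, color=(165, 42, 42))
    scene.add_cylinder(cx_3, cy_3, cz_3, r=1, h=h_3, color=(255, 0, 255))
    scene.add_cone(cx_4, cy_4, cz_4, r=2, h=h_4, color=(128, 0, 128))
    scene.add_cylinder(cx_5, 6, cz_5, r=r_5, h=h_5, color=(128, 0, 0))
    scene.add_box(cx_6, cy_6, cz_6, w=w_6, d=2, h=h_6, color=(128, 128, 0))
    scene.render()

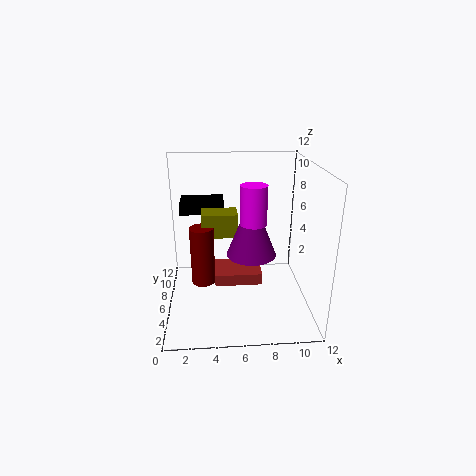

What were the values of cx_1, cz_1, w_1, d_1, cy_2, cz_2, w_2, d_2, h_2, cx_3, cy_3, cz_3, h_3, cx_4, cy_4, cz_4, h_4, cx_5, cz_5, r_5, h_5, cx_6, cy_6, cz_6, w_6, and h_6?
cx_1 = 1
cz_1 = 7
w_1 = 4
d_1 = 3
cy_2 = 5
cz_2 = 2
w_2 = 4
d_2 = 3
h_2 = 1
cx_3 = 7
cy_3 = 4
cz_3 = 8
h_3 = 3
cx_4 = 7
cy_4 = 5
cz_4 = 5
h_4 = 5
cx_5 = 3
cz_5 = 2
r_5 = 1
h_5 = 5
cx_6 = 3
cy_6 = 6
cz_6 = 6
w_6 = 3
h_6 = 2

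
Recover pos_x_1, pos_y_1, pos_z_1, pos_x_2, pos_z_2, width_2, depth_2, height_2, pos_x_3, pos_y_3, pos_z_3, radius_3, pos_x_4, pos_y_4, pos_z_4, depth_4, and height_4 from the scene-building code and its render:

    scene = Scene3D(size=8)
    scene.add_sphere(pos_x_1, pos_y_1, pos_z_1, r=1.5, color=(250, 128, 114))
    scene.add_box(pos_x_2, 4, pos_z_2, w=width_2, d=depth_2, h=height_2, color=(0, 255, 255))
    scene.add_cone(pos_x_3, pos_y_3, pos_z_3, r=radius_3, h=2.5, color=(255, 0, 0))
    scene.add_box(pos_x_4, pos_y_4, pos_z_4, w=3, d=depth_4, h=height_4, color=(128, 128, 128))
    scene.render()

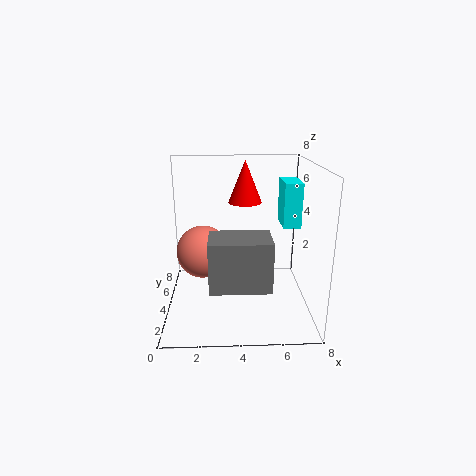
pos_x_1 = 2, pos_y_1 = 4.5, pos_z_1 = 3, pos_x_2 = 6.5, pos_z_2 = 4.5, width_2 = 1, depth_2 = 2, height_2 = 2.5, pos_x_3 = 4.5, pos_y_3 = 6, pos_z_3 = 5.5, radius_3 = 1, pos_x_4 = 2.5, pos_y_4 = 0.5, pos_z_4 = 2.5, depth_4 = 2, height_4 = 2.5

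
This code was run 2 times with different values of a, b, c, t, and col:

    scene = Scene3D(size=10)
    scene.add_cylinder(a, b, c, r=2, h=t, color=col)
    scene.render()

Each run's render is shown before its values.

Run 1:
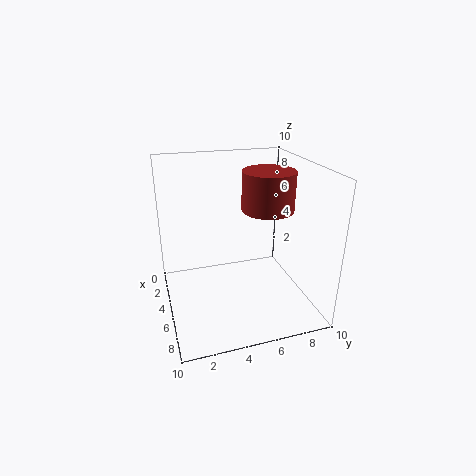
a = 3
b = 8
c = 6
t = 3
col = 'brown'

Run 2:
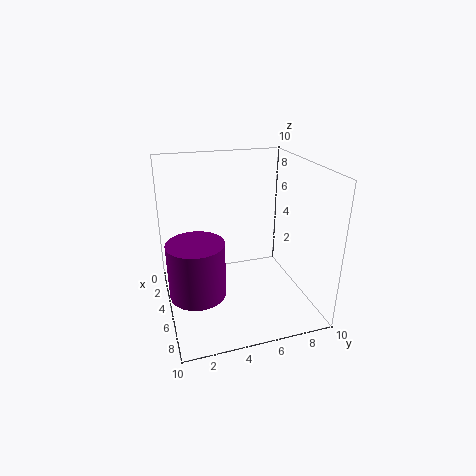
a = 5
b = 2
c = 1
t = 4
col = 'purple'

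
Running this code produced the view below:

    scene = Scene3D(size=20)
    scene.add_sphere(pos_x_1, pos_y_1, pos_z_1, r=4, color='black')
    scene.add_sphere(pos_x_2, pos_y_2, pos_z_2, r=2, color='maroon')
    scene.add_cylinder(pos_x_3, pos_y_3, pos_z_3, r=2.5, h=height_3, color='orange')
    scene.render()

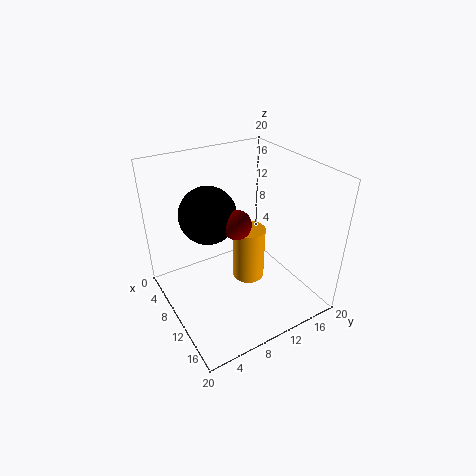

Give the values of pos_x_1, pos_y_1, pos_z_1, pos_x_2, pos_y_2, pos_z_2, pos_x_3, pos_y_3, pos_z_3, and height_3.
pos_x_1 = 7, pos_y_1 = 7, pos_z_1 = 13, pos_x_2 = 10.5, pos_y_2 = 9.5, pos_z_2 = 12.5, pos_x_3 = 7.5, pos_y_3 = 13.5, pos_z_3 = 0.5, height_3 = 8.5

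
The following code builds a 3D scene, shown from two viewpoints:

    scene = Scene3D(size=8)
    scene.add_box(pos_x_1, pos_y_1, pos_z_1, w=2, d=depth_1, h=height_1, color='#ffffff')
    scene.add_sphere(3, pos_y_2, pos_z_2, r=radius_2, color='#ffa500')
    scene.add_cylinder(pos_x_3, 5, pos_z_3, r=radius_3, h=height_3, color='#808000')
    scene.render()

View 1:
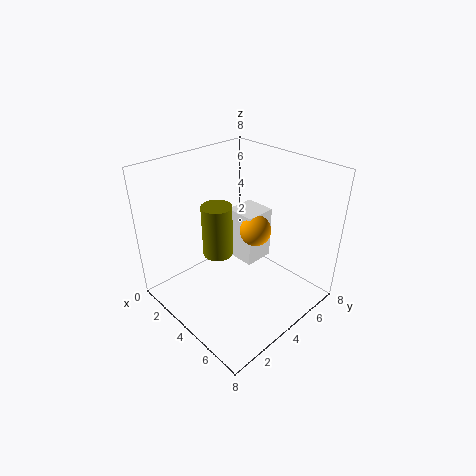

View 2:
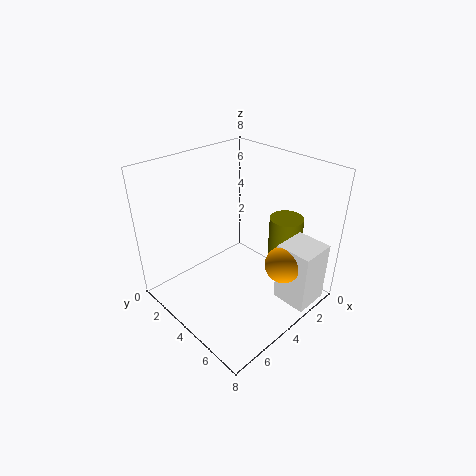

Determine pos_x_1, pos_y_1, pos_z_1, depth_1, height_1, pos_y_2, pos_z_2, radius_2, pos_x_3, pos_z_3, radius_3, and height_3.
pos_x_1 = 1
pos_y_1 = 6
pos_z_1 = 0.5
depth_1 = 2
height_1 = 3.5
pos_y_2 = 6.5
pos_z_2 = 3
radius_2 = 1
pos_x_3 = 1
pos_z_3 = 1
radius_3 = 1
height_3 = 3.5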